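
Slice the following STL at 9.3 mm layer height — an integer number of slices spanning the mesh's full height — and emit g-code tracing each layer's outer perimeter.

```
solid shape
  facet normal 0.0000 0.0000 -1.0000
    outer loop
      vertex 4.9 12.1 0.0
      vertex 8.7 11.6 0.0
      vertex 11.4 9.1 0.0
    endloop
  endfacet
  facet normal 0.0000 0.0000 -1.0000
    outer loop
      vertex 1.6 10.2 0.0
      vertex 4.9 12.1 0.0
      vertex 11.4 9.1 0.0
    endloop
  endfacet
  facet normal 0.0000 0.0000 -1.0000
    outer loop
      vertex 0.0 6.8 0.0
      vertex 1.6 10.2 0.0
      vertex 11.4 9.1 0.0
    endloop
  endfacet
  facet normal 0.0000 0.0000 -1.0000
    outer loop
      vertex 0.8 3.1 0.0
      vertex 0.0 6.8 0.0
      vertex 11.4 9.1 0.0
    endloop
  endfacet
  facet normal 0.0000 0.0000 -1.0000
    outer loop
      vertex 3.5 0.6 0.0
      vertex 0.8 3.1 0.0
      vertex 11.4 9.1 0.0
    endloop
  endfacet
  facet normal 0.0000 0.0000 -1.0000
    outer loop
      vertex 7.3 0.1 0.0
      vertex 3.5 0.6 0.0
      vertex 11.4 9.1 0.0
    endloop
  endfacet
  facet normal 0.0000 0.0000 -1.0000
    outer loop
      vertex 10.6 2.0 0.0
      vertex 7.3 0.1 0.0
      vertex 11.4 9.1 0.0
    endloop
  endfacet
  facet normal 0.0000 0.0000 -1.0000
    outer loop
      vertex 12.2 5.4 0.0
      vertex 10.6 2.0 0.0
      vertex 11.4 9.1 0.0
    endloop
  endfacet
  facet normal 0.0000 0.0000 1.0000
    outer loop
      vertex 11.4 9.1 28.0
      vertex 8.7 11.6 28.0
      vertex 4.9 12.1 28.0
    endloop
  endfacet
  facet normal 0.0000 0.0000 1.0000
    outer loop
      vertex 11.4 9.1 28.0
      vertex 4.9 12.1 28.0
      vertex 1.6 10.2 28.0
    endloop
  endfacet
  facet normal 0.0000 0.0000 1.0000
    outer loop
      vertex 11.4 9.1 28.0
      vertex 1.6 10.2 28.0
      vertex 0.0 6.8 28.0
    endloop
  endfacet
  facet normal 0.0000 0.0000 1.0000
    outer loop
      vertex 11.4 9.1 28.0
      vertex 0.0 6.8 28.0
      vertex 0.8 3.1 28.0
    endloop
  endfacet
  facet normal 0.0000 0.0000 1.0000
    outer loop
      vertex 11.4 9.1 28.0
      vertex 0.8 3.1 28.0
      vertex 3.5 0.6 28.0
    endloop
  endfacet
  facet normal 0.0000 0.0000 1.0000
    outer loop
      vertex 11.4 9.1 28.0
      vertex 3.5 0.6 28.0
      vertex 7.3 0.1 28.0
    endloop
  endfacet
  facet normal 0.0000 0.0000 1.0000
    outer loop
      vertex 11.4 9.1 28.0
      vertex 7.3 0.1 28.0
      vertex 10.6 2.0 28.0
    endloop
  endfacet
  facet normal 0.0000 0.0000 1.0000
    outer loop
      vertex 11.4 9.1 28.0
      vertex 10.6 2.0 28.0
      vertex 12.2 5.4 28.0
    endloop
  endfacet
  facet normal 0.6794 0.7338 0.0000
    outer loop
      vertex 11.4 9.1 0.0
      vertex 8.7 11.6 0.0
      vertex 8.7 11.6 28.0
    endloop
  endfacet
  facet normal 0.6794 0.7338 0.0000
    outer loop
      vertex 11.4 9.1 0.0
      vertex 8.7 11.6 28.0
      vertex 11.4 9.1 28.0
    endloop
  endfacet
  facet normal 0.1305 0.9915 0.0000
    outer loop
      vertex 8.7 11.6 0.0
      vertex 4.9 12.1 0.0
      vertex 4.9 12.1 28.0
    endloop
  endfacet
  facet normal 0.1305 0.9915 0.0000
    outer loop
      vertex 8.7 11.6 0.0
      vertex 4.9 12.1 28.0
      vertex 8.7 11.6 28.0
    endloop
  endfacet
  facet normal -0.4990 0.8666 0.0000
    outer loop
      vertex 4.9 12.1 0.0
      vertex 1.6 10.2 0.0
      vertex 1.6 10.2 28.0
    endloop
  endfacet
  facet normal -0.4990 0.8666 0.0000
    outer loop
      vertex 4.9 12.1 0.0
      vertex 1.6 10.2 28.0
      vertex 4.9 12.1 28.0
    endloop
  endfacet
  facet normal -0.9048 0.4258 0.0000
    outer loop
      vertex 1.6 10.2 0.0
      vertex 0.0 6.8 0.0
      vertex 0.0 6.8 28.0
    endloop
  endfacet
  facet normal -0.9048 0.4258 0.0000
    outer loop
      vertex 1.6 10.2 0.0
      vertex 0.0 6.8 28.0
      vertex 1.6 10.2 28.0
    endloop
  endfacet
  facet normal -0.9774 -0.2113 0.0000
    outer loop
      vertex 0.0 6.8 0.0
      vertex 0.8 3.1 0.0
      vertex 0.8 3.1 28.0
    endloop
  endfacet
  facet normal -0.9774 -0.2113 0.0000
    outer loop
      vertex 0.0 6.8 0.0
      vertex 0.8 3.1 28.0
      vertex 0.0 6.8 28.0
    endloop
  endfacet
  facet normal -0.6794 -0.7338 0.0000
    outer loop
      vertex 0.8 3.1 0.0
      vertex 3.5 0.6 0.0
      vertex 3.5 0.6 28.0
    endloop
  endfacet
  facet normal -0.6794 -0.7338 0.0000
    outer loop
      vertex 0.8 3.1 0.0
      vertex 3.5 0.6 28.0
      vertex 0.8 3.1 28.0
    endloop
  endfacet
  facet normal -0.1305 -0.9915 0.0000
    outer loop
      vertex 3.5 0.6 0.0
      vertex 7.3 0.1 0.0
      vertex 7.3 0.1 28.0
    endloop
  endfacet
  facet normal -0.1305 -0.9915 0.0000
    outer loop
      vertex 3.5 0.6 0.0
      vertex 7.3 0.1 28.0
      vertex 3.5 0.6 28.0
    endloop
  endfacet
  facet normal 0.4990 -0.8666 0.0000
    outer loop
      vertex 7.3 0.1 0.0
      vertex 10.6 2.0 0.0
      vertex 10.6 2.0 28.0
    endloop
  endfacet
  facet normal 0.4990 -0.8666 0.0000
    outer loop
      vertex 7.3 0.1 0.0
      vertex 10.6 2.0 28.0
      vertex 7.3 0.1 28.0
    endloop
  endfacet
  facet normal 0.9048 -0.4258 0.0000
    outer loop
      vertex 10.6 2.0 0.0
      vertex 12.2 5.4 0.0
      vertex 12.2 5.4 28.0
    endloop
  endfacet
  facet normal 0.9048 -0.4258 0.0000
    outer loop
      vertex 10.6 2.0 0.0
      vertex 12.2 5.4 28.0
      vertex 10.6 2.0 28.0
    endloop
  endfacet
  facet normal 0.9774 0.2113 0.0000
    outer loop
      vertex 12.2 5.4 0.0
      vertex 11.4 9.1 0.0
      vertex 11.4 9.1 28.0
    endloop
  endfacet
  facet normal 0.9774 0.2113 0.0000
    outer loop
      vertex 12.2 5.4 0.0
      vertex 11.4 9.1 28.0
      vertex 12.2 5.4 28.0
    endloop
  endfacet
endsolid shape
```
; perimeter-only toolpath
G21 ; units = mm
G90 ; absolute positioning
G28 ; home
; layer 1
G0 Z9.3
G0 X11.4 Y9.1
G1 X8.7 Y11.6
G1 X4.9 Y12.1
G1 X1.6 Y10.2
G1 X0.0 Y6.8
G1 X0.8 Y3.1
G1 X3.5 Y0.6
G1 X7.3 Y0.1
G1 X10.6 Y2.0
G1 X12.2 Y5.4
G1 X11.4 Y9.1
; layer 2
G0 Z18.7
G0 X11.4 Y9.1
G1 X8.7 Y11.6
G1 X4.9 Y12.1
G1 X1.6 Y10.2
G1 X0.0 Y6.8
G1 X0.8 Y3.1
G1 X3.5 Y0.6
G1 X7.3 Y0.1
G1 X10.6 Y2.0
G1 X12.2 Y5.4
G1 X11.4 Y9.1
; layer 3
G0 Z28.0
G0 X11.4 Y9.1
G1 X8.7 Y11.6
G1 X4.9 Y12.1
G1 X1.6 Y10.2
G1 X0.0 Y6.8
G1 X0.8 Y3.1
G1 X3.5 Y0.6
G1 X7.3 Y0.1
G1 X10.6 Y2.0
G1 X12.2 Y5.4
G1 X11.4 Y9.1
M2 ; end

The solid is a regular 10-sided prism (a cylinder approximated with 10 flat sides), circumscribed radius ≈ 6.1 mm, height ≈ 28 mm. Slicing at Δz = 9.3 mm — 3 equal slices spanning the solid's height, so layer i sits at z = i·h/3 — gives 3 non-empty perimeters. Each is a 10-segment closed polygon; G0 lifts to the layer z and rapids to the start vertex, then G1 traces the edges.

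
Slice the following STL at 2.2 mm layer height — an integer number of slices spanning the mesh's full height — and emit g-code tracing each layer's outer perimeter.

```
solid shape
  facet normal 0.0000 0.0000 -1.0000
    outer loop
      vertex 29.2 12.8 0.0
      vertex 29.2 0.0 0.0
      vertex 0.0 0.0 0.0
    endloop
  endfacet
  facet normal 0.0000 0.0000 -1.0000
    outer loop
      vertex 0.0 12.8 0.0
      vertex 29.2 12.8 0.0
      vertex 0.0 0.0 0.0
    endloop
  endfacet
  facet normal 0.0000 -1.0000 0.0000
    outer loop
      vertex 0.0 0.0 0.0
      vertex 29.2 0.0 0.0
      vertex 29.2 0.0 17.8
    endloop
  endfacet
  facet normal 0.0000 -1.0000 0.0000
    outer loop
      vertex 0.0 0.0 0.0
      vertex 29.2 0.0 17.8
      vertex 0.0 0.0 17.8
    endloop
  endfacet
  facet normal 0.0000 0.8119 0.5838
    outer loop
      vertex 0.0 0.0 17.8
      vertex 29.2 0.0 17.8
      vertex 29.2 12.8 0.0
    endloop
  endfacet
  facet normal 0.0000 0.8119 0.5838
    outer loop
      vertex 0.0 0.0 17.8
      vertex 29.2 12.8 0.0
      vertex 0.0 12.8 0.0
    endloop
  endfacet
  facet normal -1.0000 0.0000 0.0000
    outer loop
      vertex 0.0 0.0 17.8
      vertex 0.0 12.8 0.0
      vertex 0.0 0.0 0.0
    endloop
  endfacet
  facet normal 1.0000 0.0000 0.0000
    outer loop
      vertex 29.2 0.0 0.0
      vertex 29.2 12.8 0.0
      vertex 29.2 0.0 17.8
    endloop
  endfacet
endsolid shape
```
; perimeter-only toolpath
G21 ; units = mm
G90 ; absolute positioning
G28 ; home
; layer 1
G0 Z2.2
G0 X0.0 Y0.0
G1 X29.2 Y0.0
G1 X29.2 Y11.2
G1 X0.0 Y11.2
G1 X0.0 Y0.0
; layer 2
G0 Z4.5
G0 X0.0 Y0.0
G1 X29.2 Y0.0
G1 X29.2 Y9.6
G1 X0.0 Y9.6
G1 X0.0 Y0.0
; layer 3
G0 Z6.7
G0 X0.0 Y0.0
G1 X29.2 Y0.0
G1 X29.2 Y8.0
G1 X0.0 Y8.0
G1 X0.0 Y0.0
; layer 4
G0 Z8.9
G0 X0.0 Y0.0
G1 X29.2 Y0.0
G1 X29.2 Y6.4
G1 X0.0 Y6.4
G1 X0.0 Y0.0
; layer 5
G0 Z11.1
G0 X0.0 Y0.0
G1 X29.2 Y0.0
G1 X29.2 Y4.8
G1 X0.0 Y4.8
G1 X0.0 Y0.0
; layer 6
G0 Z13.4
G0 X0.0 Y0.0
G1 X29.2 Y0.0
G1 X29.2 Y3.2
G1 X0.0 Y3.2
G1 X0.0 Y0.0
; layer 7
G0 Z15.6
G0 X0.0 Y0.0
G1 X29.2 Y0.0
G1 X29.2 Y1.6
G1 X0.0 Y1.6
G1 X0.0 Y0.0
M2 ; end

The solid is a wedge (ramp): 29.2 × 12.8 mm base, rising to 17.8 mm along the y=0 edge and sloping linearly to z=0 at y=12.8. Slicing at Δz = 2.2 mm — 8 equal slices spanning the solid's height, so layer i sits at z = i·h/8 — gives 7 non-empty perimeters. Each is a 4-segment closed polygon; G0 lifts to the layer z and rapids to the start vertex, then G1 traces the edges. The cross-section shrinks linearly with z (the slice at the apex is degenerate and omitted).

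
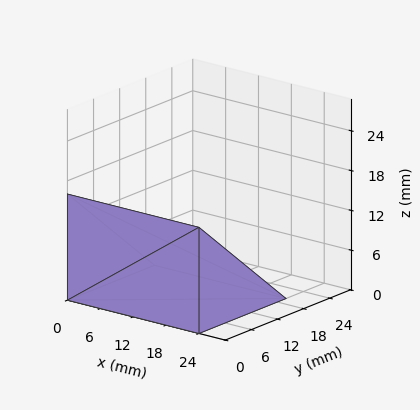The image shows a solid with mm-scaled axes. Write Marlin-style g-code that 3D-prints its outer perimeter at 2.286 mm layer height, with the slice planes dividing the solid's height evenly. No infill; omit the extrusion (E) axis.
Reading the render: the shape is a wedge (ramp): 24 × 20 mm base, rising to 16 mm along the y=0 edge and sloping linearly to z=0 at y=20 (dimensions read to the nearest mm from the axis ticks). For the g-code, the solid's height is divided into equal slices at the stated Δz and each level perimeter traced with G1 moves after a G0 lift.

; perimeter-only toolpath
G21 ; units = mm
G90 ; absolute positioning
G28 ; home
; layer 1
G0 Z2.286
G0 X0.000 Y0.000
G1 X24.000 Y0.000
G1 X24.000 Y17.143
G1 X0.000 Y17.143
G1 X0.000 Y0.000
; layer 2
G0 Z4.571
G0 X0.000 Y0.000
G1 X24.000 Y0.000
G1 X24.000 Y14.286
G1 X0.000 Y14.286
G1 X0.000 Y0.000
; layer 3
G0 Z6.857
G0 X0.000 Y0.000
G1 X24.000 Y0.000
G1 X24.000 Y11.429
G1 X0.000 Y11.429
G1 X0.000 Y0.000
; layer 4
G0 Z9.143
G0 X0.000 Y0.000
G1 X24.000 Y0.000
G1 X24.000 Y8.571
G1 X0.000 Y8.571
G1 X0.000 Y0.000
; layer 5
G0 Z11.429
G0 X0.000 Y0.000
G1 X24.000 Y0.000
G1 X24.000 Y5.714
G1 X0.000 Y5.714
G1 X0.000 Y0.000
; layer 6
G0 Z13.714
G0 X0.000 Y0.000
G1 X24.000 Y0.000
G1 X24.000 Y2.857
G1 X0.000 Y2.857
G1 X0.000 Y0.000
M2 ; end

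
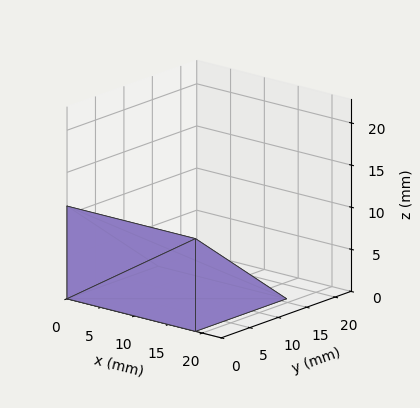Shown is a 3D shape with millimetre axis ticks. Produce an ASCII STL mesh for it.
Reading the render: the shape is a wedge (ramp): 19 × 16 mm base, rising to 11 mm along the y=0 edge and sloping linearly to z=0 at y=16 (dimensions read to the nearest mm from the axis ticks). For the STL, each face is triangulated and given an outward normal.

solid part
  facet normal 0.0000 0.0000 -1.0000
    outer loop
      vertex 19.0 16.0 0.0
      vertex 19.0 0.0 0.0
      vertex 0.0 0.0 0.0
    endloop
  endfacet
  facet normal 0.0000 0.0000 -1.0000
    outer loop
      vertex 0.0 16.0 0.0
      vertex 19.0 16.0 0.0
      vertex 0.0 0.0 0.0
    endloop
  endfacet
  facet normal 0.0000 -1.0000 0.0000
    outer loop
      vertex 0.0 0.0 0.0
      vertex 19.0 0.0 0.0
      vertex 19.0 0.0 11.0
    endloop
  endfacet
  facet normal 0.0000 -1.0000 0.0000
    outer loop
      vertex 0.0 0.0 0.0
      vertex 19.0 0.0 11.0
      vertex 0.0 0.0 11.0
    endloop
  endfacet
  facet normal 0.0000 0.5665 0.8240
    outer loop
      vertex 0.0 0.0 11.0
      vertex 19.0 0.0 11.0
      vertex 19.0 16.0 0.0
    endloop
  endfacet
  facet normal 0.0000 0.5665 0.8240
    outer loop
      vertex 0.0 0.0 11.0
      vertex 19.0 16.0 0.0
      vertex 0.0 16.0 0.0
    endloop
  endfacet
  facet normal -1.0000 0.0000 0.0000
    outer loop
      vertex 0.0 0.0 11.0
      vertex 0.0 16.0 0.0
      vertex 0.0 0.0 0.0
    endloop
  endfacet
  facet normal 1.0000 0.0000 0.0000
    outer loop
      vertex 19.0 0.0 0.0
      vertex 19.0 16.0 0.0
      vertex 19.0 0.0 11.0
    endloop
  endfacet
endsolid part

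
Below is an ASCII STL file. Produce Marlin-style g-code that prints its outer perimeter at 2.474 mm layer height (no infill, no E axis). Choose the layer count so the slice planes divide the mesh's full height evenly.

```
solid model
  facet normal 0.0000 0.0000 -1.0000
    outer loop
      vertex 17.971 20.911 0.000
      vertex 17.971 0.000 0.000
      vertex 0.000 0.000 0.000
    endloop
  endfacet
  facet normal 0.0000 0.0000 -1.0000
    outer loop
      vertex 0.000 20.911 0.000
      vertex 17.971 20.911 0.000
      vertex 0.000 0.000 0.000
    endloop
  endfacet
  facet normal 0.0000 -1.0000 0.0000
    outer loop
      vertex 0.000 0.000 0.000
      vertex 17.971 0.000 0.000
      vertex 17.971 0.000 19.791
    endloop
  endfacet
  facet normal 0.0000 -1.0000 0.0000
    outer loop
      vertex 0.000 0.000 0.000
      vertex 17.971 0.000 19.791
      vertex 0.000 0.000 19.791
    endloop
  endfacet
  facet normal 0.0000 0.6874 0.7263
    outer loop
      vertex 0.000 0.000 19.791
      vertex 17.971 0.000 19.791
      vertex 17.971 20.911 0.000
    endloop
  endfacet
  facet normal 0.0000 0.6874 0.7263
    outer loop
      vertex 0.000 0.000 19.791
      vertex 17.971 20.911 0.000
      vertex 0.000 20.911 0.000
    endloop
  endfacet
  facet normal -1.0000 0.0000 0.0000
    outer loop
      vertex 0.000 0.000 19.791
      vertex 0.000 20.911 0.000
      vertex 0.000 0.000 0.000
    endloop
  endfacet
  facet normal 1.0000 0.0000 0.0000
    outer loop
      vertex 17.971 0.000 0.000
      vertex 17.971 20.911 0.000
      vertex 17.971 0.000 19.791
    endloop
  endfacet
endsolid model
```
; perimeter-only toolpath
G21 ; units = mm
G90 ; absolute positioning
G28 ; home
; layer 1
G0 Z2.474
G0 X0.000 Y0.000
G1 X17.971 Y0.000
G1 X17.971 Y18.297
G1 X0.000 Y18.297
G1 X0.000 Y0.000
; layer 2
G0 Z4.948
G0 X0.000 Y0.000
G1 X17.971 Y0.000
G1 X17.971 Y15.683
G1 X0.000 Y15.683
G1 X0.000 Y0.000
; layer 3
G0 Z7.422
G0 X0.000 Y0.000
G1 X17.971 Y0.000
G1 X17.971 Y13.069
G1 X0.000 Y13.069
G1 X0.000 Y0.000
; layer 4
G0 Z9.896
G0 X0.000 Y0.000
G1 X17.971 Y0.000
G1 X17.971 Y10.456
G1 X0.000 Y10.456
G1 X0.000 Y0.000
; layer 5
G0 Z12.369
G0 X0.000 Y0.000
G1 X17.971 Y0.000
G1 X17.971 Y7.842
G1 X0.000 Y7.842
G1 X0.000 Y0.000
; layer 6
G0 Z14.843
G0 X0.000 Y0.000
G1 X17.971 Y0.000
G1 X17.971 Y5.228
G1 X0.000 Y5.228
G1 X0.000 Y0.000
; layer 7
G0 Z17.317
G0 X0.000 Y0.000
G1 X17.971 Y0.000
G1 X17.971 Y2.614
G1 X0.000 Y2.614
G1 X0.000 Y0.000
M2 ; end

The solid is a wedge (ramp): 18 × 20.9 mm base, rising to 19.8 mm along the y=0 edge and sloping linearly to z=0 at y=20.9. Slicing at Δz = 2.474 mm — 8 equal slices spanning the solid's height, so layer i sits at z = i·h/8 — gives 7 non-empty perimeters. Each is a 4-segment closed polygon; G0 lifts to the layer z and rapids to the start vertex, then G1 traces the edges. The cross-section shrinks linearly with z (the slice at the apex is degenerate and omitted).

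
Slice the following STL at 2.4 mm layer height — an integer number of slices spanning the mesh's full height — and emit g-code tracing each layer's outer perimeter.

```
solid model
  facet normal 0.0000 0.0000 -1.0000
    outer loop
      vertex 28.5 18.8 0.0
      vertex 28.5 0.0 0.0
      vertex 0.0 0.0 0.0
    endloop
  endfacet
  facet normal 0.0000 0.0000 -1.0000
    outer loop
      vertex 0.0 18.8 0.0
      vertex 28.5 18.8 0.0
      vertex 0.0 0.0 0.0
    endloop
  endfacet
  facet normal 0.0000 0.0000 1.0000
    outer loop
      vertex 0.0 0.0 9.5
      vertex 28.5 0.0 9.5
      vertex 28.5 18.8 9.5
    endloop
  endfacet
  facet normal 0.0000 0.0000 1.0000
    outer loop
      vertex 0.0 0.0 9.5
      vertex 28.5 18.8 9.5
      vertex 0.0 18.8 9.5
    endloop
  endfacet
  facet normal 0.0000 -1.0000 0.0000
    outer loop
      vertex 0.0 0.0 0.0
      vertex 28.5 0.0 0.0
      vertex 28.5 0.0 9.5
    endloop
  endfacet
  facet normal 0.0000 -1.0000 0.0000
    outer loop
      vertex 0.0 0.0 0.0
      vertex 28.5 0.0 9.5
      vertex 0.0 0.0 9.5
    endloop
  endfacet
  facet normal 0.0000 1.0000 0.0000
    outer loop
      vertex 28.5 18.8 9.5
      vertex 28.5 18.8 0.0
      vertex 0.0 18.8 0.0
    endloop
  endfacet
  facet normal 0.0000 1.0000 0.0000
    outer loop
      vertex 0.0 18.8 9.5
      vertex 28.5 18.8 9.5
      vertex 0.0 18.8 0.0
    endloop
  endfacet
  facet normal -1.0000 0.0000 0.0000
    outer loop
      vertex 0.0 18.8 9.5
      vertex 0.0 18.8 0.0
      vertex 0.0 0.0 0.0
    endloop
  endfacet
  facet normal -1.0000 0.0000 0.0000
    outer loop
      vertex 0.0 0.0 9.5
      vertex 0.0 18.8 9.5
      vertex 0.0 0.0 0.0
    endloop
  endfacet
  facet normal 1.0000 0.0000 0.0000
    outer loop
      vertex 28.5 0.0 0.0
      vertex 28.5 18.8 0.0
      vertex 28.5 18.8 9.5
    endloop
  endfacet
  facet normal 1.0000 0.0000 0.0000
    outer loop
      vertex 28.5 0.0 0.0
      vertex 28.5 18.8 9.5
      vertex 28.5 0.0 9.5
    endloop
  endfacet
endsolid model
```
; perimeter-only toolpath
G21 ; units = mm
G90 ; absolute positioning
G28 ; home
; layer 1
G0 Z2.4
G0 X0.0 Y0.0
G1 X28.5 Y0.0
G1 X28.5 Y18.8
G1 X0.0 Y18.8
G1 X0.0 Y0.0
; layer 2
G0 Z4.8
G0 X0.0 Y0.0
G1 X28.5 Y0.0
G1 X28.5 Y18.8
G1 X0.0 Y18.8
G1 X0.0 Y0.0
; layer 3
G0 Z7.1
G0 X0.0 Y0.0
G1 X28.5 Y0.0
G1 X28.5 Y18.8
G1 X0.0 Y18.8
G1 X0.0 Y0.0
; layer 4
G0 Z9.5
G0 X0.0 Y0.0
G1 X28.5 Y0.0
G1 X28.5 Y18.8
G1 X0.0 Y18.8
G1 X0.0 Y0.0
M2 ; end

The solid is a rectangular box, roughly 28.5 × 18.8 mm footprint and 9.5 mm tall. Slicing at Δz = 2.4 mm — 4 equal slices spanning the solid's height, so layer i sits at z = i·h/4 — gives 4 non-empty perimeters. Each is a 4-segment closed polygon; G0 lifts to the layer z and rapids to the start vertex, then G1 traces the edges.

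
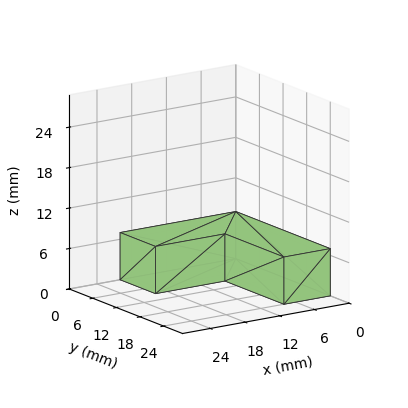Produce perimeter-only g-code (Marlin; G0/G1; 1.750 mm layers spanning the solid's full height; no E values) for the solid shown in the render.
Reading the render: the shape is an L-shaped prism: outer 20 × 24 mm, arm thicknesses ≈ 9 mm (horizontal) and 8 mm (vertical), extruded 7 mm in z (dimensions read to the nearest mm from the axis ticks). For the g-code, the solid's height is divided into equal slices at the stated Δz and each level perimeter traced with G1 moves after a G0 lift.

; perimeter-only toolpath
G21 ; units = mm
G90 ; absolute positioning
G28 ; home
; layer 1
G0 Z1.750
G0 X0.000 Y0.000
G1 X20.000 Y0.000
G1 X20.000 Y9.000
G1 X8.000 Y9.000
G1 X8.000 Y24.000
G1 X0.000 Y24.000
G1 X0.000 Y0.000
; layer 2
G0 Z3.500
G0 X0.000 Y0.000
G1 X20.000 Y0.000
G1 X20.000 Y9.000
G1 X8.000 Y9.000
G1 X8.000 Y24.000
G1 X0.000 Y24.000
G1 X0.000 Y0.000
; layer 3
G0 Z5.250
G0 X0.000 Y0.000
G1 X20.000 Y0.000
G1 X20.000 Y9.000
G1 X8.000 Y9.000
G1 X8.000 Y24.000
G1 X0.000 Y24.000
G1 X0.000 Y0.000
; layer 4
G0 Z7.000
G0 X0.000 Y0.000
G1 X20.000 Y0.000
G1 X20.000 Y9.000
G1 X8.000 Y9.000
G1 X8.000 Y24.000
G1 X0.000 Y24.000
G1 X0.000 Y0.000
M2 ; end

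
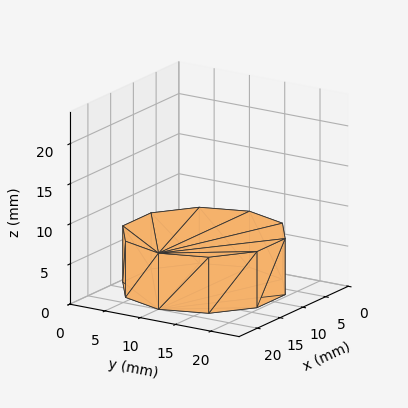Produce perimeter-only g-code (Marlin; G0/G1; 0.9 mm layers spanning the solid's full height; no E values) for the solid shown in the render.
Reading the render: the shape is a regular 10-sided prism (a cylinder approximated with 10 flat sides), circumscribed radius ≈ 10 mm, height ≈ 7 mm (dimensions read to the nearest mm from the axis ticks). For the g-code, the solid's height is divided into equal slices at the stated Δz and each level perimeter traced with G1 moves after a G0 lift.

; perimeter-only toolpath
G21 ; units = mm
G90 ; absolute positioning
G28 ; home
; layer 1
G0 Z0.9
G0 X20.0 Y10.0
G1 X18.1 Y15.9
G1 X13.1 Y19.5
G1 X6.9 Y19.5
G1 X1.9 Y15.9
G1 X0.0 Y10.0
G1 X1.9 Y4.1
G1 X6.9 Y0.5
G1 X13.1 Y0.5
G1 X18.1 Y4.1
G1 X20.0 Y10.0
; layer 2
G0 Z1.8
G0 X20.0 Y10.0
G1 X18.1 Y15.9
G1 X13.1 Y19.5
G1 X6.9 Y19.5
G1 X1.9 Y15.9
G1 X0.0 Y10.0
G1 X1.9 Y4.1
G1 X6.9 Y0.5
G1 X13.1 Y0.5
G1 X18.1 Y4.1
G1 X20.0 Y10.0
; layer 3
G0 Z2.6
G0 X20.0 Y10.0
G1 X18.1 Y15.9
G1 X13.1 Y19.5
G1 X6.9 Y19.5
G1 X1.9 Y15.9
G1 X0.0 Y10.0
G1 X1.9 Y4.1
G1 X6.9 Y0.5
G1 X13.1 Y0.5
G1 X18.1 Y4.1
G1 X20.0 Y10.0
; layer 4
G0 Z3.5
G0 X20.0 Y10.0
G1 X18.1 Y15.9
G1 X13.1 Y19.5
G1 X6.9 Y19.5
G1 X1.9 Y15.9
G1 X0.0 Y10.0
G1 X1.9 Y4.1
G1 X6.9 Y0.5
G1 X13.1 Y0.5
G1 X18.1 Y4.1
G1 X20.0 Y10.0
; layer 5
G0 Z4.4
G0 X20.0 Y10.0
G1 X18.1 Y15.9
G1 X13.1 Y19.5
G1 X6.9 Y19.5
G1 X1.9 Y15.9
G1 X0.0 Y10.0
G1 X1.9 Y4.1
G1 X6.9 Y0.5
G1 X13.1 Y0.5
G1 X18.1 Y4.1
G1 X20.0 Y10.0
; layer 6
G0 Z5.2
G0 X20.0 Y10.0
G1 X18.1 Y15.9
G1 X13.1 Y19.5
G1 X6.9 Y19.5
G1 X1.9 Y15.9
G1 X0.0 Y10.0
G1 X1.9 Y4.1
G1 X6.9 Y0.5
G1 X13.1 Y0.5
G1 X18.1 Y4.1
G1 X20.0 Y10.0
; layer 7
G0 Z6.1
G0 X20.0 Y10.0
G1 X18.1 Y15.9
G1 X13.1 Y19.5
G1 X6.9 Y19.5
G1 X1.9 Y15.9
G1 X0.0 Y10.0
G1 X1.9 Y4.1
G1 X6.9 Y0.5
G1 X13.1 Y0.5
G1 X18.1 Y4.1
G1 X20.0 Y10.0
; layer 8
G0 Z7.0
G0 X20.0 Y10.0
G1 X18.1 Y15.9
G1 X13.1 Y19.5
G1 X6.9 Y19.5
G1 X1.9 Y15.9
G1 X0.0 Y10.0
G1 X1.9 Y4.1
G1 X6.9 Y0.5
G1 X13.1 Y0.5
G1 X18.1 Y4.1
G1 X20.0 Y10.0
M2 ; end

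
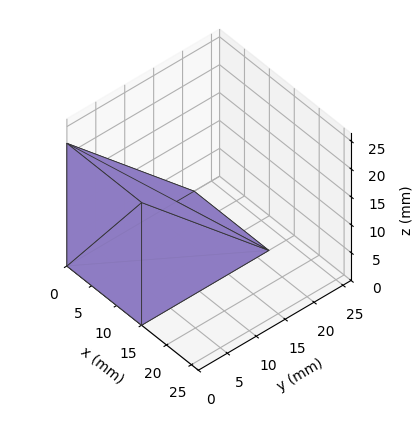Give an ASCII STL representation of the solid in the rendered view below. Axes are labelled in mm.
Reading the render: the shape is a wedge (ramp): 15 × 22 mm base, rising to 22 mm along the y=0 edge and sloping linearly to z=0 at y=22 (dimensions read to the nearest mm from the axis ticks). For the STL, each face is triangulated and given an outward normal.

solid part
  facet normal 0.0000 0.0000 -1.0000
    outer loop
      vertex 15.000 22.000 0.000
      vertex 15.000 0.000 0.000
      vertex 0.000 0.000 0.000
    endloop
  endfacet
  facet normal 0.0000 0.0000 -1.0000
    outer loop
      vertex 0.000 22.000 0.000
      vertex 15.000 22.000 0.000
      vertex 0.000 0.000 0.000
    endloop
  endfacet
  facet normal 0.0000 -1.0000 0.0000
    outer loop
      vertex 0.000 0.000 0.000
      vertex 15.000 0.000 0.000
      vertex 15.000 0.000 22.000
    endloop
  endfacet
  facet normal 0.0000 -1.0000 0.0000
    outer loop
      vertex 0.000 0.000 0.000
      vertex 15.000 0.000 22.000
      vertex 0.000 0.000 22.000
    endloop
  endfacet
  facet normal 0.0000 0.7071 0.7071
    outer loop
      vertex 0.000 0.000 22.000
      vertex 15.000 0.000 22.000
      vertex 15.000 22.000 0.000
    endloop
  endfacet
  facet normal 0.0000 0.7071 0.7071
    outer loop
      vertex 0.000 0.000 22.000
      vertex 15.000 22.000 0.000
      vertex 0.000 22.000 0.000
    endloop
  endfacet
  facet normal -1.0000 0.0000 0.0000
    outer loop
      vertex 0.000 0.000 22.000
      vertex 0.000 22.000 0.000
      vertex 0.000 0.000 0.000
    endloop
  endfacet
  facet normal 1.0000 0.0000 0.0000
    outer loop
      vertex 15.000 0.000 0.000
      vertex 15.000 22.000 0.000
      vertex 15.000 0.000 22.000
    endloop
  endfacet
endsolid part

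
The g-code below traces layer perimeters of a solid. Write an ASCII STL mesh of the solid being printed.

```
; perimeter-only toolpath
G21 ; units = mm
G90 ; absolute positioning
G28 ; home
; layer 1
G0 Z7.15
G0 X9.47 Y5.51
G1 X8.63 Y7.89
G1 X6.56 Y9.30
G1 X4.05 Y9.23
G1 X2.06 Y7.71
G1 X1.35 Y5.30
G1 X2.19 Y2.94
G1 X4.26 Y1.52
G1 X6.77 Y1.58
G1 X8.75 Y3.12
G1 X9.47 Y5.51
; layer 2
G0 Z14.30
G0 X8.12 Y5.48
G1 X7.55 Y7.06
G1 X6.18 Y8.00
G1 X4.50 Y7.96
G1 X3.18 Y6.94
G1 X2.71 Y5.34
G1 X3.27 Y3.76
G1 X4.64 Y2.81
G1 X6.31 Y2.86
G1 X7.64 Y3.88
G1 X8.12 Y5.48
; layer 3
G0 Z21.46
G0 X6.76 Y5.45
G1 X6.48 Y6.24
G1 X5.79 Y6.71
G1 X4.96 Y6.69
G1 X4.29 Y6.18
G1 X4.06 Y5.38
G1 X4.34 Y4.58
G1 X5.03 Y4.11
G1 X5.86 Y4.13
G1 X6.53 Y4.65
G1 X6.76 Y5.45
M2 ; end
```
solid part
  facet normal 0.0000 0.0000 -1.0000
    outer loop
      vertex 6.94 10.60 0.00
      vertex 9.70 8.71 0.00
      vertex 10.82 5.55 0.00
    endloop
  endfacet
  facet normal 0.0000 0.0000 -1.0000
    outer loop
      vertex 3.60 10.51 0.00
      vertex 6.94 10.60 0.00
      vertex 10.82 5.55 0.00
    endloop
  endfacet
  facet normal 0.0000 0.0000 -1.0000
    outer loop
      vertex 0.95 8.47 0.00
      vertex 3.60 10.51 0.00
      vertex 10.82 5.55 0.00
    endloop
  endfacet
  facet normal 0.0000 0.0000 -1.0000
    outer loop
      vertex 0.00 5.27 0.00
      vertex 0.95 8.47 0.00
      vertex 10.82 5.55 0.00
    endloop
  endfacet
  facet normal 0.0000 0.0000 -1.0000
    outer loop
      vertex 1.12 2.11 0.00
      vertex 0.00 5.27 0.00
      vertex 10.82 5.55 0.00
    endloop
  endfacet
  facet normal 0.0000 0.0000 -1.0000
    outer loop
      vertex 3.88 0.22 0.00
      vertex 1.12 2.11 0.00
      vertex 10.82 5.55 0.00
    endloop
  endfacet
  facet normal 0.0000 0.0000 -1.0000
    outer loop
      vertex 7.22 0.31 0.00
      vertex 3.88 0.22 0.00
      vertex 10.82 5.55 0.00
    endloop
  endfacet
  facet normal 0.0000 0.0000 -1.0000
    outer loop
      vertex 9.87 2.35 0.00
      vertex 7.22 0.31 0.00
      vertex 10.82 5.55 0.00
    endloop
  endfacet
  facet normal 0.9277 0.3288 0.1770
    outer loop
      vertex 10.82 5.55 0.00
      vertex 9.70 8.71 0.00
      vertex 5.41 5.41 28.61
    endloop
  endfacet
  facet normal 0.5561 0.8121 0.1770
    outer loop
      vertex 9.70 8.71 0.00
      vertex 6.94 10.60 0.00
      vertex 5.41 5.41 28.61
    endloop
  endfacet
  facet normal -0.0265 0.9838 0.1771
    outer loop
      vertex 6.94 10.60 0.00
      vertex 3.60 10.51 0.00
      vertex 5.41 5.41 28.61
    endloop
  endfacet
  facet normal -0.6004 0.7799 0.1770
    outer loop
      vertex 3.60 10.51 0.00
      vertex 0.95 8.47 0.00
      vertex 5.41 5.41 28.61
    endloop
  endfacet
  facet normal -0.9435 0.2801 0.1770
    outer loop
      vertex 0.95 8.47 0.00
      vertex 0.00 5.27 0.00
      vertex 5.41 5.41 28.61
    endloop
  endfacet
  facet normal -0.9277 -0.3288 0.1770
    outer loop
      vertex 0.00 5.27 0.00
      vertex 1.12 2.11 0.00
      vertex 5.41 5.41 28.61
    endloop
  endfacet
  facet normal -0.5561 -0.8121 0.1770
    outer loop
      vertex 1.12 2.11 0.00
      vertex 3.88 0.22 0.00
      vertex 5.41 5.41 28.61
    endloop
  endfacet
  facet normal 0.0265 -0.9838 0.1771
    outer loop
      vertex 3.88 0.22 0.00
      vertex 7.22 0.31 0.00
      vertex 5.41 5.41 28.61
    endloop
  endfacet
  facet normal 0.6004 -0.7799 0.1770
    outer loop
      vertex 7.22 0.31 0.00
      vertex 9.87 2.35 0.00
      vertex 5.41 5.41 28.61
    endloop
  endfacet
  facet normal 0.9435 -0.2801 0.1770
    outer loop
      vertex 9.87 2.35 0.00
      vertex 10.82 5.55 0.00
      vertex 5.41 5.41 28.61
    endloop
  endfacet
endsolid part

The G0 Z moves step by Δz≈7.15 mm. The G1 loops shrink linearly with z, so the solid tapers from its base footprint up to z≈28.6. Closing with a flat bottom cap and the tapered top and triangulating gives 18 facets — a regular 10-sided pyramid, base circumscribed radius ≈ 5.41 mm, apex at z ≈ 28.6 mm.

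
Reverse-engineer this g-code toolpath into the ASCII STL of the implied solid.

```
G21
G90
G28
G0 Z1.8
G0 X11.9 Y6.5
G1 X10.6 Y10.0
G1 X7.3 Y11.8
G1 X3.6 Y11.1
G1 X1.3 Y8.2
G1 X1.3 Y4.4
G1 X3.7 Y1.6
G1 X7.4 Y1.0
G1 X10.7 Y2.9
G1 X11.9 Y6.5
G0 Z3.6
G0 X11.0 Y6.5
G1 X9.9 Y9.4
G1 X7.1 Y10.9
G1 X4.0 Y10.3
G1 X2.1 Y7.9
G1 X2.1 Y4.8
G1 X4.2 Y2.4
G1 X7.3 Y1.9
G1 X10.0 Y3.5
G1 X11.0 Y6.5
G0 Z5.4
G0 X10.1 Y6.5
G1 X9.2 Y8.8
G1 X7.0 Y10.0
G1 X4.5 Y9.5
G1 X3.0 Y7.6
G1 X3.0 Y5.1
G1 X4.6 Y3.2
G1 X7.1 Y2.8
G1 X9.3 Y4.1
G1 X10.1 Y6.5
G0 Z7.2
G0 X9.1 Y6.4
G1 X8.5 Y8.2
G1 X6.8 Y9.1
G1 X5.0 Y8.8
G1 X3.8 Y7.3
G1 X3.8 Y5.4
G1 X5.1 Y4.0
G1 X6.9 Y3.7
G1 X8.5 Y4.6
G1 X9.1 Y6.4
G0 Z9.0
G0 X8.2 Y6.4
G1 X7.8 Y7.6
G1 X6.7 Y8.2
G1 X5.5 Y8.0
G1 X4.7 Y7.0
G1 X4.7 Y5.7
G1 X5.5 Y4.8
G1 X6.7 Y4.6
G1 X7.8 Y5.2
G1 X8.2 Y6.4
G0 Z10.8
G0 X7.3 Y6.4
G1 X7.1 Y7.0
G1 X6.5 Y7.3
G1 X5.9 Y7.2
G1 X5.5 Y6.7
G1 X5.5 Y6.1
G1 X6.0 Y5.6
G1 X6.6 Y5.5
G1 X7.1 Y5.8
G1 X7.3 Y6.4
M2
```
solid part
  facet normal 0.0000 0.0000 -1.0000
    outer loop
      vertex 7.4 12.7 0.0
      vertex 11.3 10.6 0.0
      vertex 12.8 6.5 0.0
    endloop
  endfacet
  facet normal 0.0000 0.0000 -1.0000
    outer loop
      vertex 3.1 11.9 0.0
      vertex 7.4 12.7 0.0
      vertex 12.8 6.5 0.0
    endloop
  endfacet
  facet normal 0.0000 0.0000 -1.0000
    outer loop
      vertex 0.4 8.5 0.0
      vertex 3.1 11.9 0.0
      vertex 12.8 6.5 0.0
    endloop
  endfacet
  facet normal 0.0000 0.0000 -1.0000
    outer loop
      vertex 0.4 4.1 0.0
      vertex 0.4 8.5 0.0
      vertex 12.8 6.5 0.0
    endloop
  endfacet
  facet normal 0.0000 0.0000 -1.0000
    outer loop
      vertex 3.3 0.8 0.0
      vertex 0.4 4.1 0.0
      vertex 12.8 6.5 0.0
    endloop
  endfacet
  facet normal 0.0000 0.0000 -1.0000
    outer loop
      vertex 7.6 0.1 0.0
      vertex 3.3 0.8 0.0
      vertex 12.8 6.5 0.0
    endloop
  endfacet
  facet normal 0.0000 0.0000 -1.0000
    outer loop
      vertex 11.4 2.3 0.0
      vertex 7.6 0.1 0.0
      vertex 12.8 6.5 0.0
    endloop
  endfacet
  facet normal 0.8467 0.3098 0.4325
    outer loop
      vertex 12.8 6.5 0.0
      vertex 11.3 10.6 0.0
      vertex 6.4 6.4 12.6
    endloop
  endfacet
  facet normal 0.4278 0.7944 0.4312
    outer loop
      vertex 11.3 10.6 0.0
      vertex 7.4 12.7 0.0
      vertex 6.4 6.4 12.6
    endloop
  endfacet
  facet normal -0.1651 0.8873 0.4306
    outer loop
      vertex 7.4 12.7 0.0
      vertex 3.1 11.9 0.0
      vertex 6.4 6.4 12.6
    endloop
  endfacet
  facet normal -0.7069 0.5614 0.4302
    outer loop
      vertex 3.1 11.9 0.0
      vertex 0.4 8.5 0.0
      vertex 6.4 6.4 12.6
    endloop
  endfacet
  facet normal -0.9029 0.0000 0.4299
    outer loop
      vertex 0.4 8.5 0.0
      vertex 0.4 4.1 0.0
      vertex 6.4 6.4 12.6
    endloop
  endfacet
  facet normal -0.6777 -0.5955 0.4314
    outer loop
      vertex 0.4 4.1 0.0
      vertex 3.3 0.8 0.0
      vertex 6.4 6.4 12.6
    endloop
  endfacet
  facet normal -0.1450 -0.8904 0.4314
    outer loop
      vertex 3.3 0.8 0.0
      vertex 7.6 0.1 0.0
      vertex 6.4 6.4 12.6
    endloop
  endfacet
  facet normal 0.4516 -0.7801 0.4330
    outer loop
      vertex 7.6 0.1 0.0
      vertex 11.4 2.3 0.0
      vertex 6.4 6.4 12.6
    endloop
  endfacet
  facet normal 0.8555 -0.2852 0.4323
    outer loop
      vertex 11.4 2.3 0.0
      vertex 12.8 6.5 0.0
      vertex 6.4 6.4 12.6
    endloop
  endfacet
endsolid part

The G0 Z moves step by Δz≈1.8 mm. The G1 loops shrink linearly with z, so the solid tapers from its base footprint up to z≈12.6. Closing with a flat bottom cap and the tapered top and triangulating gives 16 facets — a regular 9-sided pyramid, base circumscribed radius ≈ 6.4 mm, apex at z ≈ 12.6 mm.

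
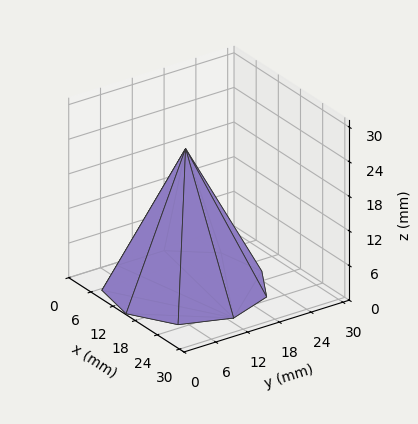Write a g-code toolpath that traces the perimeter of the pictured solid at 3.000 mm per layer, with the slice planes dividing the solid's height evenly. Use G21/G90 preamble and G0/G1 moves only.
Reading the render: the shape is a regular 9-sided pyramid, base circumscribed radius ≈ 13 mm, apex at z ≈ 24 mm (dimensions read to the nearest mm from the axis ticks). For the g-code, the solid's height is divided into equal slices at the stated Δz and each level perimeter traced with G1 moves after a G0 lift.

; perimeter-only toolpath
G21 ; units = mm
G90 ; absolute positioning
G28 ; home
; layer 1
G0 Z3.000
G0 X24.375 Y13.000
G1 X21.714 Y20.312
G1 X14.975 Y24.203
G1 X7.312 Y22.851
G1 X2.311 Y16.890
G1 X2.311 Y9.110
G1 X7.312 Y3.149
G1 X14.975 Y1.797
G1 X21.714 Y5.689
G1 X24.375 Y13.000
; layer 2
G0 Z6.000
G0 X22.750 Y13.000
G1 X20.469 Y19.267
G1 X14.693 Y22.602
G1 X8.125 Y21.444
G1 X3.838 Y16.335
G1 X3.838 Y9.665
G1 X8.125 Y4.556
G1 X14.693 Y3.398
G1 X20.469 Y6.733
G1 X22.750 Y13.000
; layer 3
G0 Z9.000
G0 X21.125 Y13.000
G1 X19.224 Y18.223
G1 X14.411 Y21.002
G1 X8.938 Y20.036
G1 X5.365 Y15.779
G1 X5.365 Y10.221
G1 X8.938 Y5.964
G1 X14.411 Y4.998
G1 X19.224 Y7.777
G1 X21.125 Y13.000
; layer 4
G0 Z12.000
G0 X19.500 Y13.000
G1 X17.980 Y17.178
G1 X14.128 Y19.401
G1 X9.750 Y18.629
G1 X6.892 Y15.223
G1 X6.892 Y10.777
G1 X9.750 Y7.371
G1 X14.128 Y6.598
G1 X17.980 Y8.822
G1 X19.500 Y13.000
; layer 5
G0 Z15.000
G0 X17.875 Y13.000
G1 X16.735 Y16.134
G1 X13.846 Y17.801
G1 X10.562 Y17.222
G1 X8.419 Y14.667
G1 X8.419 Y11.333
G1 X10.562 Y8.778
G1 X13.846 Y8.199
G1 X16.735 Y9.867
G1 X17.875 Y13.000
; layer 6
G0 Z18.000
G0 X16.250 Y13.000
G1 X15.490 Y15.089
G1 X13.564 Y16.201
G1 X11.375 Y15.814
G1 X9.946 Y14.111
G1 X9.946 Y11.889
G1 X11.375 Y10.185
G1 X13.564 Y9.799
G1 X15.490 Y10.911
G1 X16.250 Y13.000
; layer 7
G0 Z21.000
G0 X14.625 Y13.000
G1 X14.245 Y14.044
G1 X13.282 Y14.600
G1 X12.188 Y14.407
G1 X11.473 Y13.556
G1 X11.473 Y12.444
G1 X12.188 Y11.593
G1 X13.282 Y11.400
G1 X14.245 Y11.956
G1 X14.625 Y13.000
M2 ; end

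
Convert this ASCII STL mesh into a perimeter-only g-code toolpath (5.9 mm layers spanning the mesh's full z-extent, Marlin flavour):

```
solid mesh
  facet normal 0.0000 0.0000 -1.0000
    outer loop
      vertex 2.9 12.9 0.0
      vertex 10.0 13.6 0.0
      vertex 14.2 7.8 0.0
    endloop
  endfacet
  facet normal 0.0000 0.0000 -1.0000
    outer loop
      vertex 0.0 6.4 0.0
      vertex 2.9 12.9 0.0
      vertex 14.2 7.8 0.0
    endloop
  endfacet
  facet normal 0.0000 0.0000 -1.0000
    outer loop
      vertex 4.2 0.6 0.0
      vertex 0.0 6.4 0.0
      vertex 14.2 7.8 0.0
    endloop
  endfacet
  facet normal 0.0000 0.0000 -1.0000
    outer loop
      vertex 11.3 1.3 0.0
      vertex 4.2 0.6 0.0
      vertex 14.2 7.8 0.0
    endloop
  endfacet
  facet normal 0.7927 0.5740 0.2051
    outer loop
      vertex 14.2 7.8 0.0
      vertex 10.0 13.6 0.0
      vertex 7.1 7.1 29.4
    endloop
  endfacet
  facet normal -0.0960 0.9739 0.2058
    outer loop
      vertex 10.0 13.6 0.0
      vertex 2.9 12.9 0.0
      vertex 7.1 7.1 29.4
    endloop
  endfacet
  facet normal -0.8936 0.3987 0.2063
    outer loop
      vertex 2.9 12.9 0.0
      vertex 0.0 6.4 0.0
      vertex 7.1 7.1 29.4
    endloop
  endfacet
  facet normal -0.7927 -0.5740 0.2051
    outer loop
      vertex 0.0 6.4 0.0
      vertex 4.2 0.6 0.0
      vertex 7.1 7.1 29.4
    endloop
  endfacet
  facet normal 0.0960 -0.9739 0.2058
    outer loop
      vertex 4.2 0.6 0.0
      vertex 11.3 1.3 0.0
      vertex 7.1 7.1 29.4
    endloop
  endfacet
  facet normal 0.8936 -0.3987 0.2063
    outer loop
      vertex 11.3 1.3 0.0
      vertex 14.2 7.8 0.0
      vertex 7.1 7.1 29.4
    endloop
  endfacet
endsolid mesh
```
; perimeter-only toolpath
G21 ; units = mm
G90 ; absolute positioning
G28 ; home
; layer 1
G0 Z5.9
G0 X12.8 Y7.7
G1 X9.4 Y12.3
G1 X3.7 Y11.7
G1 X1.4 Y6.5
G1 X4.8 Y1.9
G1 X10.5 Y2.5
G1 X12.8 Y7.7
; layer 2
G0 Z11.8
G0 X11.4 Y7.5
G1 X8.8 Y11.0
G1 X4.6 Y10.6
G1 X2.8 Y6.7
G1 X5.4 Y3.2
G1 X9.6 Y3.6
G1 X11.4 Y7.5
; layer 3
G0 Z17.6
G0 X9.9 Y7.4
G1 X8.3 Y9.7
G1 X5.4 Y9.4
G1 X4.3 Y6.8
G1 X5.9 Y4.5
G1 X8.8 Y4.8
G1 X9.9 Y7.4
; layer 4
G0 Z23.5
G0 X8.5 Y7.2
G1 X7.7 Y8.4
G1 X6.3 Y8.3
G1 X5.7 Y7.0
G1 X6.5 Y5.8
G1 X7.9 Y5.9
G1 X8.5 Y7.2
M2 ; end

The solid is a regular 6-sided pyramid, base circumscribed radius ≈ 7.1 mm, apex at z ≈ 29.4 mm. Slicing at Δz = 5.9 mm — 5 equal slices spanning the solid's height, so layer i sits at z = i·h/5 — gives 4 non-empty perimeters. Each is a 6-segment closed polygon; G0 lifts to the layer z and rapids to the start vertex, then G1 traces the edges. The cross-section shrinks linearly with z (the slice at the apex is degenerate and omitted).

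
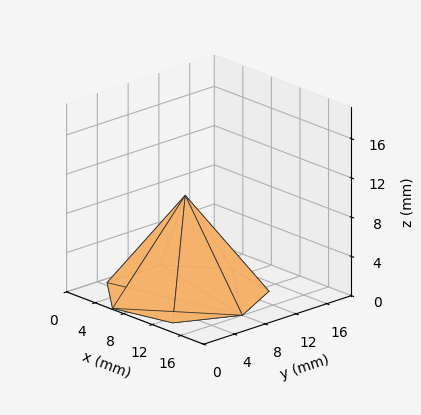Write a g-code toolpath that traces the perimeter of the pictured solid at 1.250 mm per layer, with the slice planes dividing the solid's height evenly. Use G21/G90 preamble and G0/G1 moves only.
Reading the render: the shape is a regular 7-sided pyramid, base circumscribed radius ≈ 8 mm, apex at z ≈ 10 mm (dimensions read to the nearest mm from the axis ticks). For the g-code, the solid's height is divided into equal slices at the stated Δz and each level perimeter traced with G1 moves after a G0 lift.

; perimeter-only toolpath
G21 ; units = mm
G90 ; absolute positioning
G28 ; home
; layer 1
G0 Z1.250
G0 X15.000 Y8.000
G1 X12.364 Y13.473
G1 X6.442 Y14.824
G1 X1.693 Y11.037
G1 X1.693 Y4.963
G1 X6.442 Y1.176
G1 X12.364 Y2.527
G1 X15.000 Y8.000
; layer 2
G0 Z2.500
G0 X14.000 Y8.000
G1 X11.741 Y12.691
G1 X6.665 Y13.849
G1 X2.594 Y10.603
G1 X2.594 Y5.397
G1 X6.665 Y2.151
G1 X11.741 Y3.309
G1 X14.000 Y8.000
; layer 3
G0 Z3.750
G0 X13.000 Y8.000
G1 X11.117 Y11.909
G1 X6.887 Y12.874
G1 X3.495 Y10.169
G1 X3.495 Y5.831
G1 X6.887 Y3.126
G1 X11.117 Y4.091
G1 X13.000 Y8.000
; layer 4
G0 Z5.000
G0 X12.000 Y8.000
G1 X10.494 Y11.128
G1 X7.110 Y11.899
G1 X4.396 Y9.736
G1 X4.396 Y6.264
G1 X7.110 Y4.101
G1 X10.494 Y4.873
G1 X12.000 Y8.000
; layer 5
G0 Z6.250
G0 X11.000 Y8.000
G1 X9.870 Y10.346
G1 X7.332 Y10.925
G1 X5.297 Y9.302
G1 X5.297 Y6.698
G1 X7.332 Y5.075
G1 X9.870 Y5.654
G1 X11.000 Y8.000
; layer 6
G0 Z7.500
G0 X10.000 Y8.000
G1 X9.247 Y9.564
G1 X7.555 Y9.950
G1 X6.198 Y8.868
G1 X6.198 Y7.132
G1 X7.555 Y6.050
G1 X9.247 Y6.436
G1 X10.000 Y8.000
; layer 7
G0 Z8.750
G0 X9.000 Y8.000
G1 X8.623 Y8.782
G1 X7.777 Y8.975
G1 X7.099 Y8.434
G1 X7.099 Y7.566
G1 X7.777 Y7.025
G1 X8.623 Y7.218
G1 X9.000 Y8.000
M2 ; end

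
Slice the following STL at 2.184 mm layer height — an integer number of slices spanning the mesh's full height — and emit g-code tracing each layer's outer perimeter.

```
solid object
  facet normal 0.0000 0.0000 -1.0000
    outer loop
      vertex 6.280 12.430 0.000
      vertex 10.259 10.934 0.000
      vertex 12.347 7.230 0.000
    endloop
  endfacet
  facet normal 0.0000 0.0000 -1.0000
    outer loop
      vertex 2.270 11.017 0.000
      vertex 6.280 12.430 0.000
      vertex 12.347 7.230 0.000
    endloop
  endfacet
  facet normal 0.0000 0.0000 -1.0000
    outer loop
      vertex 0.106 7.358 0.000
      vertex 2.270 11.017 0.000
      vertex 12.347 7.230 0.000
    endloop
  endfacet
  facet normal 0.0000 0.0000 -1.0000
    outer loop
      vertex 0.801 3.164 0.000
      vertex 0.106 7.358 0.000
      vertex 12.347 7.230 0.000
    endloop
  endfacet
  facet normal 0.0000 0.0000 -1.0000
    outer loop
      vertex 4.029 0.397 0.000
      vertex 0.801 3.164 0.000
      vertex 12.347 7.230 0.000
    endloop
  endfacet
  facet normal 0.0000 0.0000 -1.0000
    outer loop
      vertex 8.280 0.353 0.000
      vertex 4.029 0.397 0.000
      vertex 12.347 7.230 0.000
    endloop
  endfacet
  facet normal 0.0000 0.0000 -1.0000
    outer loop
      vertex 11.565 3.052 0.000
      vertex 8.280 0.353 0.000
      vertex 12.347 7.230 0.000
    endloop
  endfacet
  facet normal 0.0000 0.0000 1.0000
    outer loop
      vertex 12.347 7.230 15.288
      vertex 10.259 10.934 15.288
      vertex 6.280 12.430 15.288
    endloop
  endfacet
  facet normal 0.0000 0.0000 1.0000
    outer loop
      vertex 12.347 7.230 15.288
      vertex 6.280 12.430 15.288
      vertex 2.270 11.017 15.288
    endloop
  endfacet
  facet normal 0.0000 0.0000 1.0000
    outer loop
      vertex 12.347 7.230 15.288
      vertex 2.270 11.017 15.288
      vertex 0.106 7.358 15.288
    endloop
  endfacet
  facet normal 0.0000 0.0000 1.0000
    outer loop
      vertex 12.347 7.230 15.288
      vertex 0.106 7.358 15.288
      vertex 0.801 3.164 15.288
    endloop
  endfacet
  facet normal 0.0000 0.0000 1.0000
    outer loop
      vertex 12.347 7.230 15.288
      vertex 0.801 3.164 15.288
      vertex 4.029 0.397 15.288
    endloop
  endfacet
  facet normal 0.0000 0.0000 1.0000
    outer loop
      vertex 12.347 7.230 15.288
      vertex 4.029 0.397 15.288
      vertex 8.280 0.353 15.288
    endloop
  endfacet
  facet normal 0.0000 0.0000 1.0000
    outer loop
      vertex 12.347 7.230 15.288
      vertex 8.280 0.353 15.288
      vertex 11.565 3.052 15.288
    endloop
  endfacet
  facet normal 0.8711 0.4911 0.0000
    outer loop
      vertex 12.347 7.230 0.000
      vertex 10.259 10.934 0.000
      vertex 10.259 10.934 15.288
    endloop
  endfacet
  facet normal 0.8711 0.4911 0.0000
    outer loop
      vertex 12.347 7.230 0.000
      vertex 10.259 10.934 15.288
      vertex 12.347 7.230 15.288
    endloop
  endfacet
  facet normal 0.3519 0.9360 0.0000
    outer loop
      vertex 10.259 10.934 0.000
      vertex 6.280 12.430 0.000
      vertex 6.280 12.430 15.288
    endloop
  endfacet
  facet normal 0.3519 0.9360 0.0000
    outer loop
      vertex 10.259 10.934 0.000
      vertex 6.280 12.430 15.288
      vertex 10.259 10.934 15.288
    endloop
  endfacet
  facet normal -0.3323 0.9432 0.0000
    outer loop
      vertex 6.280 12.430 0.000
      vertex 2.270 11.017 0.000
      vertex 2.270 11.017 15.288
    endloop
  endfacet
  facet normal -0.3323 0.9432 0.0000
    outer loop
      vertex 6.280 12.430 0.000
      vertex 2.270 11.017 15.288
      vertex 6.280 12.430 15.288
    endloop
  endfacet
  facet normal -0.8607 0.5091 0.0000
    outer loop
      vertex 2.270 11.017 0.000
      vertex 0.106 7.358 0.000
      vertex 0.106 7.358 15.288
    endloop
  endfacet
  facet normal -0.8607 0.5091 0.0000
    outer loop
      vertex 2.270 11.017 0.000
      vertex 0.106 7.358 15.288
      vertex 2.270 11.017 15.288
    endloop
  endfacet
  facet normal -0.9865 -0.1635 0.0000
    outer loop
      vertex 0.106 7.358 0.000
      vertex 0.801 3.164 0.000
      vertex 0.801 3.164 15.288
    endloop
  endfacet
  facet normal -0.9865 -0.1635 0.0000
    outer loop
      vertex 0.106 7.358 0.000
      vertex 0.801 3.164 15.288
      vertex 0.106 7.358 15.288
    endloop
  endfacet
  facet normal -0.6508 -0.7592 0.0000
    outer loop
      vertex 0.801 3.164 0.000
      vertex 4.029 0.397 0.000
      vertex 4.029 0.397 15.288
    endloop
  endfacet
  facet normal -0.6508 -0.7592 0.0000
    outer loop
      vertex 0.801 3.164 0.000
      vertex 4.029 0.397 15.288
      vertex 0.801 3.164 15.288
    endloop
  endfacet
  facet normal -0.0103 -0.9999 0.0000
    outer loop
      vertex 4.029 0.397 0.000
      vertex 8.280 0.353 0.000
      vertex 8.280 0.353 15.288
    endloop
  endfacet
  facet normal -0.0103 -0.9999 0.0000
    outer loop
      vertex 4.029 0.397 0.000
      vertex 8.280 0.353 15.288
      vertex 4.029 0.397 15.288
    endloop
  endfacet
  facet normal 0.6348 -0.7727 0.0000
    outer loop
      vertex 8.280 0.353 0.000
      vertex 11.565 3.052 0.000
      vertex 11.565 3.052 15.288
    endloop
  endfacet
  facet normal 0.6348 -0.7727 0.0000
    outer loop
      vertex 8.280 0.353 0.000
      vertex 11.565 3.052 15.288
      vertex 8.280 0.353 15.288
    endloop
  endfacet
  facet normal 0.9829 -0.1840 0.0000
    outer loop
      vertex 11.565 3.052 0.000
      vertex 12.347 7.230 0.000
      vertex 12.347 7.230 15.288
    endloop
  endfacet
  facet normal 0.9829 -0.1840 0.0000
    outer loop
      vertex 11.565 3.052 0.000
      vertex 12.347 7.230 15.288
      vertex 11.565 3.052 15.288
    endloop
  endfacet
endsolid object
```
; perimeter-only toolpath
G21 ; units = mm
G90 ; absolute positioning
G28 ; home
; layer 1
G0 Z2.184
G0 X12.347 Y7.230
G1 X10.259 Y10.934
G1 X6.280 Y12.430
G1 X2.270 Y11.017
G1 X0.106 Y7.358
G1 X0.801 Y3.164
G1 X4.029 Y0.397
G1 X8.280 Y0.353
G1 X11.565 Y3.052
G1 X12.347 Y7.230
; layer 2
G0 Z4.368
G0 X12.347 Y7.230
G1 X10.259 Y10.934
G1 X6.280 Y12.430
G1 X2.270 Y11.017
G1 X0.106 Y7.358
G1 X0.801 Y3.164
G1 X4.029 Y0.397
G1 X8.280 Y0.353
G1 X11.565 Y3.052
G1 X12.347 Y7.230
; layer 3
G0 Z6.552
G0 X12.347 Y7.230
G1 X10.259 Y10.934
G1 X6.280 Y12.430
G1 X2.270 Y11.017
G1 X0.106 Y7.358
G1 X0.801 Y3.164
G1 X4.029 Y0.397
G1 X8.280 Y0.353
G1 X11.565 Y3.052
G1 X12.347 Y7.230
; layer 4
G0 Z8.736
G0 X12.347 Y7.230
G1 X10.259 Y10.934
G1 X6.280 Y12.430
G1 X2.270 Y11.017
G1 X0.106 Y7.358
G1 X0.801 Y3.164
G1 X4.029 Y0.397
G1 X8.280 Y0.353
G1 X11.565 Y3.052
G1 X12.347 Y7.230
; layer 5
G0 Z10.920
G0 X12.347 Y7.230
G1 X10.259 Y10.934
G1 X6.280 Y12.430
G1 X2.270 Y11.017
G1 X0.106 Y7.358
G1 X0.801 Y3.164
G1 X4.029 Y0.397
G1 X8.280 Y0.353
G1 X11.565 Y3.052
G1 X12.347 Y7.230
; layer 6
G0 Z13.104
G0 X12.347 Y7.230
G1 X10.259 Y10.934
G1 X6.280 Y12.430
G1 X2.270 Y11.017
G1 X0.106 Y7.358
G1 X0.801 Y3.164
G1 X4.029 Y0.397
G1 X8.280 Y0.353
G1 X11.565 Y3.052
G1 X12.347 Y7.230
; layer 7
G0 Z15.288
G0 X12.347 Y7.230
G1 X10.259 Y10.934
G1 X6.280 Y12.430
G1 X2.270 Y11.017
G1 X0.106 Y7.358
G1 X0.801 Y3.164
G1 X4.029 Y0.397
G1 X8.280 Y0.353
G1 X11.565 Y3.052
G1 X12.347 Y7.230
M2 ; end

The solid is a regular 9-sided prism (a cylinder approximated with 9 flat sides), circumscribed radius ≈ 6.21 mm, height ≈ 15.3 mm. Slicing at Δz = 2.184 mm — 7 equal slices spanning the solid's height, so layer i sits at z = i·h/7 — gives 7 non-empty perimeters. Each is a 9-segment closed polygon; G0 lifts to the layer z and rapids to the start vertex, then G1 traces the edges.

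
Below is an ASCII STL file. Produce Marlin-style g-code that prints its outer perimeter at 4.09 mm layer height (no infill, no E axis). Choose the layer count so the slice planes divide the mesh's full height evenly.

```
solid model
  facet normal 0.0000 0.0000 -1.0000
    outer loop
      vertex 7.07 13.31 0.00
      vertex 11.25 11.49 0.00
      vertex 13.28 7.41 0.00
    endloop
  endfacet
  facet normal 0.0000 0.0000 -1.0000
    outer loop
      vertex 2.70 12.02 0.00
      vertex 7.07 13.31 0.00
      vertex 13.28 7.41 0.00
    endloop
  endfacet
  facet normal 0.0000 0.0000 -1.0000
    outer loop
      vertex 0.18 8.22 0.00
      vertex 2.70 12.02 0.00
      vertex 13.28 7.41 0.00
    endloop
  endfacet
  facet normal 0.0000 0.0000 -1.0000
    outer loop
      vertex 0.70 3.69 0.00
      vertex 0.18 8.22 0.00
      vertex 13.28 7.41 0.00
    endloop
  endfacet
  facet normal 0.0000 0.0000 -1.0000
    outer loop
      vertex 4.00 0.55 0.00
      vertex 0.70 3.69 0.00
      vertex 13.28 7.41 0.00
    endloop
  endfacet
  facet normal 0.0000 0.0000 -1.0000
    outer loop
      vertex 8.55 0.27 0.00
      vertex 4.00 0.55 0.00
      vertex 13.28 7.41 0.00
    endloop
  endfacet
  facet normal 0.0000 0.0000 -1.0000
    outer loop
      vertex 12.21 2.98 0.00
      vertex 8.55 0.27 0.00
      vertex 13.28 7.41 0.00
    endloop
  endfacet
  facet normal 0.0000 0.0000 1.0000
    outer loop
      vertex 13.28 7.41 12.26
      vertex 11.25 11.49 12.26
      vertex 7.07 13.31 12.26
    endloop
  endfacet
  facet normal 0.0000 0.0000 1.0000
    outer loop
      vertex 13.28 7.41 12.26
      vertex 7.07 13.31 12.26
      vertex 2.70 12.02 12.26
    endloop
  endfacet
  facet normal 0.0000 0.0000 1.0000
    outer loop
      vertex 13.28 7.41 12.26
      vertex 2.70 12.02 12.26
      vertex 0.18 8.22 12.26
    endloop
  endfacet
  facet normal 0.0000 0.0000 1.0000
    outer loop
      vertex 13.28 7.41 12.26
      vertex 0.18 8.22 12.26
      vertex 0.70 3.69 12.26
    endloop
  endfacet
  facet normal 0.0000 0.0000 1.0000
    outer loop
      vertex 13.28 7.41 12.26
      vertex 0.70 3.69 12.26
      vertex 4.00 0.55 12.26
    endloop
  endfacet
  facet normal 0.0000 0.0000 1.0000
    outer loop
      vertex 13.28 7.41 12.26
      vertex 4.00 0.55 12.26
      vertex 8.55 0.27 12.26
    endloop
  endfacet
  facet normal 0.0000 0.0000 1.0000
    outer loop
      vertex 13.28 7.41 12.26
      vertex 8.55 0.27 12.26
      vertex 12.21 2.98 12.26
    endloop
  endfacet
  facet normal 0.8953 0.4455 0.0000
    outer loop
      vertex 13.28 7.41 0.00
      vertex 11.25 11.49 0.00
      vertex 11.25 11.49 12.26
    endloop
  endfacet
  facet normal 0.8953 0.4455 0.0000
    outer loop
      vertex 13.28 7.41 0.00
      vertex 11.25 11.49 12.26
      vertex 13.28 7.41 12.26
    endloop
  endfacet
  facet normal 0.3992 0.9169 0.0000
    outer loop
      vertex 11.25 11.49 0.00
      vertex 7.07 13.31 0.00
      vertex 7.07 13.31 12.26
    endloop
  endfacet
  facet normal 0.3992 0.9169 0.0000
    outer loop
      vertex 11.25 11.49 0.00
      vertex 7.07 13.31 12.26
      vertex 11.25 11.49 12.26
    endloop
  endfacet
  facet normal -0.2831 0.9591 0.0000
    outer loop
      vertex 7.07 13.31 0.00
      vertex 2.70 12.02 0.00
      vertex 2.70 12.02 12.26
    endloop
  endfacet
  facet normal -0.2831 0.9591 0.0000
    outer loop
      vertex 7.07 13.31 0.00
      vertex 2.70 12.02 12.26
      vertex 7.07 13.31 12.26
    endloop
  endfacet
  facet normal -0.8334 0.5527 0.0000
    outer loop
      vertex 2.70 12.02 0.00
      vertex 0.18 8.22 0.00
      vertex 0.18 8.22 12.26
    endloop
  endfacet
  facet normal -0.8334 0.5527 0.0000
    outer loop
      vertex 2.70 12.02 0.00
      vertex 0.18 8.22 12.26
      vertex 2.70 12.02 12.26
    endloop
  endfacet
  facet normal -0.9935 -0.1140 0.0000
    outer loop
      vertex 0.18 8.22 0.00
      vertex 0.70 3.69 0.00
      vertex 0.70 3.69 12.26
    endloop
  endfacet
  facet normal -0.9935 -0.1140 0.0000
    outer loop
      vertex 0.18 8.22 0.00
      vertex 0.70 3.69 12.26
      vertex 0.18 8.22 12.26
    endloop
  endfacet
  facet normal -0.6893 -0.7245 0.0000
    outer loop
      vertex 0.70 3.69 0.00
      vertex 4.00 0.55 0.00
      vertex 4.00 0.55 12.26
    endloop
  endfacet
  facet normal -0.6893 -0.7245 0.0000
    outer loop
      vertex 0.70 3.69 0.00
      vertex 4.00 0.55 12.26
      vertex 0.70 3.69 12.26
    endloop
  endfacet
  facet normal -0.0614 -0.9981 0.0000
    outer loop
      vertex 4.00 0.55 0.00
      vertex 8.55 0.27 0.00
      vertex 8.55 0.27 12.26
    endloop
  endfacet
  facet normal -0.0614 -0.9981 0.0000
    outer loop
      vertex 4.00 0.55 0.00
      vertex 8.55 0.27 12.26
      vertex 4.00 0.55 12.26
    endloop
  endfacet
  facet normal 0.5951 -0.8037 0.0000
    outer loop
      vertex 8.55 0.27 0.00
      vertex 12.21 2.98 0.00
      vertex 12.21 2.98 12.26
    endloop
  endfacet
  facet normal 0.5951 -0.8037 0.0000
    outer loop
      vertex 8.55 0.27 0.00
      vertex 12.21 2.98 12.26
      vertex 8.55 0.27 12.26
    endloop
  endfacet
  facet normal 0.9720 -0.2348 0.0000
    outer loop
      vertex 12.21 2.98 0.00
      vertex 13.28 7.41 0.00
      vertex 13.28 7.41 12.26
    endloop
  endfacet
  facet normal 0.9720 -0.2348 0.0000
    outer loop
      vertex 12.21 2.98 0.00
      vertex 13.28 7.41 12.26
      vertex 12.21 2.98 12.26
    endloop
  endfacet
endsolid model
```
; perimeter-only toolpath
G21 ; units = mm
G90 ; absolute positioning
G28 ; home
; layer 1
G0 Z4.09
G0 X13.28 Y7.41
G1 X11.25 Y11.49
G1 X7.07 Y13.31
G1 X2.70 Y12.02
G1 X0.18 Y8.22
G1 X0.70 Y3.69
G1 X4.00 Y0.55
G1 X8.55 Y0.27
G1 X12.21 Y2.98
G1 X13.28 Y7.41
; layer 2
G0 Z8.17
G0 X13.28 Y7.41
G1 X11.25 Y11.49
G1 X7.07 Y13.31
G1 X2.70 Y12.02
G1 X0.18 Y8.22
G1 X0.70 Y3.69
G1 X4.00 Y0.55
G1 X8.55 Y0.27
G1 X12.21 Y2.98
G1 X13.28 Y7.41
; layer 3
G0 Z12.26
G0 X13.28 Y7.41
G1 X11.25 Y11.49
G1 X7.07 Y13.31
G1 X2.70 Y12.02
G1 X0.18 Y8.22
G1 X0.70 Y3.69
G1 X4.00 Y0.55
G1 X8.55 Y0.27
G1 X12.21 Y2.98
G1 X13.28 Y7.41
M2 ; end

The solid is a regular 9-sided prism (a cylinder approximated with 9 flat sides), circumscribed radius ≈ 6.66 mm, height ≈ 12.3 mm. Slicing at Δz = 4.09 mm — 3 equal slices spanning the solid's height, so layer i sits at z = i·h/3 — gives 3 non-empty perimeters. Each is a 9-segment closed polygon; G0 lifts to the layer z and rapids to the start vertex, then G1 traces the edges.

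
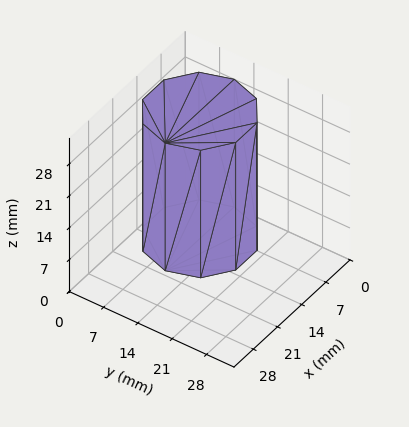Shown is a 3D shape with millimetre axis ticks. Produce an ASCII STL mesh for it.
Reading the render: the shape is a regular 10-sided prism (a cylinder approximated with 10 flat sides), circumscribed radius ≈ 10 mm, height ≈ 28 mm (dimensions read to the nearest mm from the axis ticks). For the STL, each face is triangulated and given an outward normal.

solid part
  facet normal 0.0000 0.0000 -1.0000
    outer loop
      vertex 13.09 19.51 0.00
      vertex 18.09 15.88 0.00
      vertex 20.00 10.00 0.00
    endloop
  endfacet
  facet normal 0.0000 0.0000 -1.0000
    outer loop
      vertex 6.91 19.51 0.00
      vertex 13.09 19.51 0.00
      vertex 20.00 10.00 0.00
    endloop
  endfacet
  facet normal 0.0000 0.0000 -1.0000
    outer loop
      vertex 1.91 15.88 0.00
      vertex 6.91 19.51 0.00
      vertex 20.00 10.00 0.00
    endloop
  endfacet
  facet normal 0.0000 0.0000 -1.0000
    outer loop
      vertex 0.00 10.00 0.00
      vertex 1.91 15.88 0.00
      vertex 20.00 10.00 0.00
    endloop
  endfacet
  facet normal 0.0000 0.0000 -1.0000
    outer loop
      vertex 1.91 4.12 0.00
      vertex 0.00 10.00 0.00
      vertex 20.00 10.00 0.00
    endloop
  endfacet
  facet normal 0.0000 0.0000 -1.0000
    outer loop
      vertex 6.91 0.49 0.00
      vertex 1.91 4.12 0.00
      vertex 20.00 10.00 0.00
    endloop
  endfacet
  facet normal 0.0000 0.0000 -1.0000
    outer loop
      vertex 13.09 0.49 0.00
      vertex 6.91 0.49 0.00
      vertex 20.00 10.00 0.00
    endloop
  endfacet
  facet normal 0.0000 0.0000 -1.0000
    outer loop
      vertex 18.09 4.12 0.00
      vertex 13.09 0.49 0.00
      vertex 20.00 10.00 0.00
    endloop
  endfacet
  facet normal 0.0000 0.0000 1.0000
    outer loop
      vertex 20.00 10.00 28.00
      vertex 18.09 15.88 28.00
      vertex 13.09 19.51 28.00
    endloop
  endfacet
  facet normal 0.0000 0.0000 1.0000
    outer loop
      vertex 20.00 10.00 28.00
      vertex 13.09 19.51 28.00
      vertex 6.91 19.51 28.00
    endloop
  endfacet
  facet normal 0.0000 0.0000 1.0000
    outer loop
      vertex 20.00 10.00 28.00
      vertex 6.91 19.51 28.00
      vertex 1.91 15.88 28.00
    endloop
  endfacet
  facet normal 0.0000 0.0000 1.0000
    outer loop
      vertex 20.00 10.00 28.00
      vertex 1.91 15.88 28.00
      vertex 0.00 10.00 28.00
    endloop
  endfacet
  facet normal 0.0000 0.0000 1.0000
    outer loop
      vertex 20.00 10.00 28.00
      vertex 0.00 10.00 28.00
      vertex 1.91 4.12 28.00
    endloop
  endfacet
  facet normal 0.0000 0.0000 1.0000
    outer loop
      vertex 20.00 10.00 28.00
      vertex 1.91 4.12 28.00
      vertex 6.91 0.49 28.00
    endloop
  endfacet
  facet normal 0.0000 0.0000 1.0000
    outer loop
      vertex 20.00 10.00 28.00
      vertex 6.91 0.49 28.00
      vertex 13.09 0.49 28.00
    endloop
  endfacet
  facet normal 0.0000 0.0000 1.0000
    outer loop
      vertex 20.00 10.00 28.00
      vertex 13.09 0.49 28.00
      vertex 18.09 4.12 28.00
    endloop
  endfacet
  facet normal 0.9511 0.3089 0.0000
    outer loop
      vertex 20.00 10.00 0.00
      vertex 18.09 15.88 0.00
      vertex 18.09 15.88 28.00
    endloop
  endfacet
  facet normal 0.9511 0.3089 0.0000
    outer loop
      vertex 20.00 10.00 0.00
      vertex 18.09 15.88 28.00
      vertex 20.00 10.00 28.00
    endloop
  endfacet
  facet normal 0.5875 0.8092 0.0000
    outer loop
      vertex 18.09 15.88 0.00
      vertex 13.09 19.51 0.00
      vertex 13.09 19.51 28.00
    endloop
  endfacet
  facet normal 0.5875 0.8092 0.0000
    outer loop
      vertex 18.09 15.88 0.00
      vertex 13.09 19.51 28.00
      vertex 18.09 15.88 28.00
    endloop
  endfacet
  facet normal 0.0000 1.0000 0.0000
    outer loop
      vertex 13.09 19.51 0.00
      vertex 6.91 19.51 0.00
      vertex 6.91 19.51 28.00
    endloop
  endfacet
  facet normal 0.0000 1.0000 0.0000
    outer loop
      vertex 13.09 19.51 0.00
      vertex 6.91 19.51 28.00
      vertex 13.09 19.51 28.00
    endloop
  endfacet
  facet normal -0.5875 0.8092 0.0000
    outer loop
      vertex 6.91 19.51 0.00
      vertex 1.91 15.88 0.00
      vertex 1.91 15.88 28.00
    endloop
  endfacet
  facet normal -0.5875 0.8092 0.0000
    outer loop
      vertex 6.91 19.51 0.00
      vertex 1.91 15.88 28.00
      vertex 6.91 19.51 28.00
    endloop
  endfacet
  facet normal -0.9511 0.3089 0.0000
    outer loop
      vertex 1.91 15.88 0.00
      vertex 0.00 10.00 0.00
      vertex 0.00 10.00 28.00
    endloop
  endfacet
  facet normal -0.9511 0.3089 0.0000
    outer loop
      vertex 1.91 15.88 0.00
      vertex 0.00 10.00 28.00
      vertex 1.91 15.88 28.00
    endloop
  endfacet
  facet normal -0.9511 -0.3089 0.0000
    outer loop
      vertex 0.00 10.00 0.00
      vertex 1.91 4.12 0.00
      vertex 1.91 4.12 28.00
    endloop
  endfacet
  facet normal -0.9511 -0.3089 0.0000
    outer loop
      vertex 0.00 10.00 0.00
      vertex 1.91 4.12 28.00
      vertex 0.00 10.00 28.00
    endloop
  endfacet
  facet normal -0.5875 -0.8092 0.0000
    outer loop
      vertex 1.91 4.12 0.00
      vertex 6.91 0.49 0.00
      vertex 6.91 0.49 28.00
    endloop
  endfacet
  facet normal -0.5875 -0.8092 0.0000
    outer loop
      vertex 1.91 4.12 0.00
      vertex 6.91 0.49 28.00
      vertex 1.91 4.12 28.00
    endloop
  endfacet
  facet normal 0.0000 -1.0000 0.0000
    outer loop
      vertex 6.91 0.49 0.00
      vertex 13.09 0.49 0.00
      vertex 13.09 0.49 28.00
    endloop
  endfacet
  facet normal 0.0000 -1.0000 0.0000
    outer loop
      vertex 6.91 0.49 0.00
      vertex 13.09 0.49 28.00
      vertex 6.91 0.49 28.00
    endloop
  endfacet
  facet normal 0.5875 -0.8092 0.0000
    outer loop
      vertex 13.09 0.49 0.00
      vertex 18.09 4.12 0.00
      vertex 18.09 4.12 28.00
    endloop
  endfacet
  facet normal 0.5875 -0.8092 0.0000
    outer loop
      vertex 13.09 0.49 0.00
      vertex 18.09 4.12 28.00
      vertex 13.09 0.49 28.00
    endloop
  endfacet
  facet normal 0.9511 -0.3089 0.0000
    outer loop
      vertex 18.09 4.12 0.00
      vertex 20.00 10.00 0.00
      vertex 20.00 10.00 28.00
    endloop
  endfacet
  facet normal 0.9511 -0.3089 0.0000
    outer loop
      vertex 18.09 4.12 0.00
      vertex 20.00 10.00 28.00
      vertex 18.09 4.12 28.00
    endloop
  endfacet
endsolid part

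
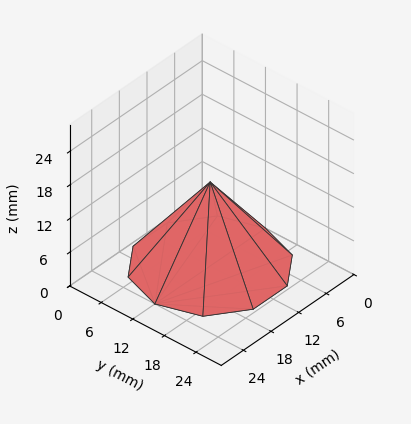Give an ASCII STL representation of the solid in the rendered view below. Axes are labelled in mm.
Reading the render: the shape is a regular 10-sided pyramid, base circumscribed radius ≈ 12 mm, apex at z ≈ 15 mm (dimensions read to the nearest mm from the axis ticks). For the STL, each face is triangulated and given an outward normal.

solid part
  facet normal 0.0000 0.0000 -1.0000
    outer loop
      vertex 15.7 23.4 0.0
      vertex 21.7 19.1 0.0
      vertex 24.0 12.0 0.0
    endloop
  endfacet
  facet normal 0.0000 0.0000 -1.0000
    outer loop
      vertex 8.3 23.4 0.0
      vertex 15.7 23.4 0.0
      vertex 24.0 12.0 0.0
    endloop
  endfacet
  facet normal 0.0000 0.0000 -1.0000
    outer loop
      vertex 2.3 19.1 0.0
      vertex 8.3 23.4 0.0
      vertex 24.0 12.0 0.0
    endloop
  endfacet
  facet normal 0.0000 0.0000 -1.0000
    outer loop
      vertex 0.0 12.0 0.0
      vertex 2.3 19.1 0.0
      vertex 24.0 12.0 0.0
    endloop
  endfacet
  facet normal 0.0000 0.0000 -1.0000
    outer loop
      vertex 2.3 4.9 0.0
      vertex 0.0 12.0 0.0
      vertex 24.0 12.0 0.0
    endloop
  endfacet
  facet normal 0.0000 0.0000 -1.0000
    outer loop
      vertex 8.3 0.6 0.0
      vertex 2.3 4.9 0.0
      vertex 24.0 12.0 0.0
    endloop
  endfacet
  facet normal 0.0000 0.0000 -1.0000
    outer loop
      vertex 15.7 0.6 0.0
      vertex 8.3 0.6 0.0
      vertex 24.0 12.0 0.0
    endloop
  endfacet
  facet normal 0.0000 0.0000 -1.0000
    outer loop
      vertex 21.7 4.9 0.0
      vertex 15.7 0.6 0.0
      vertex 24.0 12.0 0.0
    endloop
  endfacet
  facet normal 0.7570 0.2452 0.6056
    outer loop
      vertex 24.0 12.0 0.0
      vertex 21.7 19.1 0.0
      vertex 12.0 12.0 15.0
    endloop
  endfacet
  facet normal 0.4635 0.6467 0.6058
    outer loop
      vertex 21.7 19.1 0.0
      vertex 15.7 23.4 0.0
      vertex 12.0 12.0 15.0
    endloop
  endfacet
  facet normal 0.0000 0.7962 0.6051
    outer loop
      vertex 15.7 23.4 0.0
      vertex 8.3 23.4 0.0
      vertex 12.0 12.0 15.0
    endloop
  endfacet
  facet normal -0.4635 0.6467 0.6058
    outer loop
      vertex 8.3 23.4 0.0
      vertex 2.3 19.1 0.0
      vertex 12.0 12.0 15.0
    endloop
  endfacet
  facet normal -0.7570 0.2452 0.6056
    outer loop
      vertex 2.3 19.1 0.0
      vertex 0.0 12.0 0.0
      vertex 12.0 12.0 15.0
    endloop
  endfacet
  facet normal -0.7570 -0.2452 0.6056
    outer loop
      vertex 0.0 12.0 0.0
      vertex 2.3 4.9 0.0
      vertex 12.0 12.0 15.0
    endloop
  endfacet
  facet normal -0.4635 -0.6467 0.6058
    outer loop
      vertex 2.3 4.9 0.0
      vertex 8.3 0.6 0.0
      vertex 12.0 12.0 15.0
    endloop
  endfacet
  facet normal 0.0000 -0.7962 0.6051
    outer loop
      vertex 8.3 0.6 0.0
      vertex 15.7 0.6 0.0
      vertex 12.0 12.0 15.0
    endloop
  endfacet
  facet normal 0.4635 -0.6467 0.6058
    outer loop
      vertex 15.7 0.6 0.0
      vertex 21.7 4.9 0.0
      vertex 12.0 12.0 15.0
    endloop
  endfacet
  facet normal 0.7570 -0.2452 0.6056
    outer loop
      vertex 21.7 4.9 0.0
      vertex 24.0 12.0 0.0
      vertex 12.0 12.0 15.0
    endloop
  endfacet
endsolid part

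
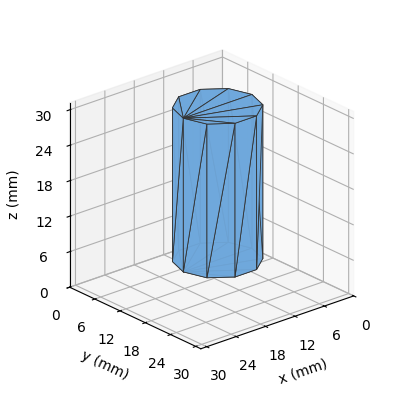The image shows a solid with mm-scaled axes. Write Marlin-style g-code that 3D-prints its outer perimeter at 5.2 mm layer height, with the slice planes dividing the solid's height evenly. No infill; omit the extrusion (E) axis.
Reading the render: the shape is a regular 10-sided prism (a cylinder approximated with 10 flat sides), circumscribed radius ≈ 7 mm, height ≈ 26 mm (dimensions read to the nearest mm from the axis ticks). For the g-code, the solid's height is divided into equal slices at the stated Δz and each level perimeter traced with G1 moves after a G0 lift.

; perimeter-only toolpath
G21 ; units = mm
G90 ; absolute positioning
G28 ; home
; layer 1
G0 Z5.2
G0 X14.0 Y7.0
G1 X12.7 Y11.1
G1 X9.2 Y13.7
G1 X4.8 Y13.7
G1 X1.3 Y11.1
G1 X0.0 Y7.0
G1 X1.3 Y2.9
G1 X4.8 Y0.3
G1 X9.2 Y0.3
G1 X12.7 Y2.9
G1 X14.0 Y7.0
; layer 2
G0 Z10.4
G0 X14.0 Y7.0
G1 X12.7 Y11.1
G1 X9.2 Y13.7
G1 X4.8 Y13.7
G1 X1.3 Y11.1
G1 X0.0 Y7.0
G1 X1.3 Y2.9
G1 X4.8 Y0.3
G1 X9.2 Y0.3
G1 X12.7 Y2.9
G1 X14.0 Y7.0
; layer 3
G0 Z15.6
G0 X14.0 Y7.0
G1 X12.7 Y11.1
G1 X9.2 Y13.7
G1 X4.8 Y13.7
G1 X1.3 Y11.1
G1 X0.0 Y7.0
G1 X1.3 Y2.9
G1 X4.8 Y0.3
G1 X9.2 Y0.3
G1 X12.7 Y2.9
G1 X14.0 Y7.0
; layer 4
G0 Z20.8
G0 X14.0 Y7.0
G1 X12.7 Y11.1
G1 X9.2 Y13.7
G1 X4.8 Y13.7
G1 X1.3 Y11.1
G1 X0.0 Y7.0
G1 X1.3 Y2.9
G1 X4.8 Y0.3
G1 X9.2 Y0.3
G1 X12.7 Y2.9
G1 X14.0 Y7.0
; layer 5
G0 Z26.0
G0 X14.0 Y7.0
G1 X12.7 Y11.1
G1 X9.2 Y13.7
G1 X4.8 Y13.7
G1 X1.3 Y11.1
G1 X0.0 Y7.0
G1 X1.3 Y2.9
G1 X4.8 Y0.3
G1 X9.2 Y0.3
G1 X12.7 Y2.9
G1 X14.0 Y7.0
M2 ; end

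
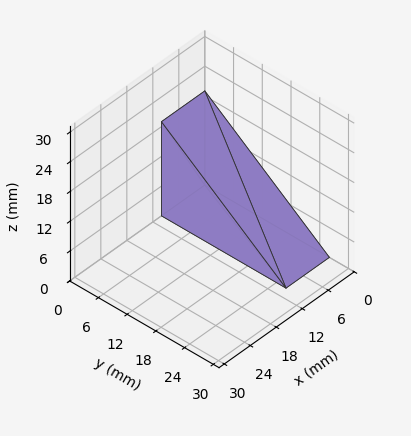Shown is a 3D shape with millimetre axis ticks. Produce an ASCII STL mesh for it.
Reading the render: the shape is a wedge (ramp): 10 × 26 mm base, rising to 19 mm along the y=0 edge and sloping linearly to z=0 at y=26 (dimensions read to the nearest mm from the axis ticks). For the STL, each face is triangulated and given an outward normal.

solid part
  facet normal 0.0000 0.0000 -1.0000
    outer loop
      vertex 10.00 26.00 0.00
      vertex 10.00 0.00 0.00
      vertex 0.00 0.00 0.00
    endloop
  endfacet
  facet normal 0.0000 0.0000 -1.0000
    outer loop
      vertex 0.00 26.00 0.00
      vertex 10.00 26.00 0.00
      vertex 0.00 0.00 0.00
    endloop
  endfacet
  facet normal 0.0000 -1.0000 0.0000
    outer loop
      vertex 0.00 0.00 0.00
      vertex 10.00 0.00 0.00
      vertex 10.00 0.00 19.00
    endloop
  endfacet
  facet normal 0.0000 -1.0000 0.0000
    outer loop
      vertex 0.00 0.00 0.00
      vertex 10.00 0.00 19.00
      vertex 0.00 0.00 19.00
    endloop
  endfacet
  facet normal 0.0000 0.5900 0.8074
    outer loop
      vertex 0.00 0.00 19.00
      vertex 10.00 0.00 19.00
      vertex 10.00 26.00 0.00
    endloop
  endfacet
  facet normal 0.0000 0.5900 0.8074
    outer loop
      vertex 0.00 0.00 19.00
      vertex 10.00 26.00 0.00
      vertex 0.00 26.00 0.00
    endloop
  endfacet
  facet normal -1.0000 0.0000 0.0000
    outer loop
      vertex 0.00 0.00 19.00
      vertex 0.00 26.00 0.00
      vertex 0.00 0.00 0.00
    endloop
  endfacet
  facet normal 1.0000 0.0000 0.0000
    outer loop
      vertex 10.00 0.00 0.00
      vertex 10.00 26.00 0.00
      vertex 10.00 0.00 19.00
    endloop
  endfacet
endsolid part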